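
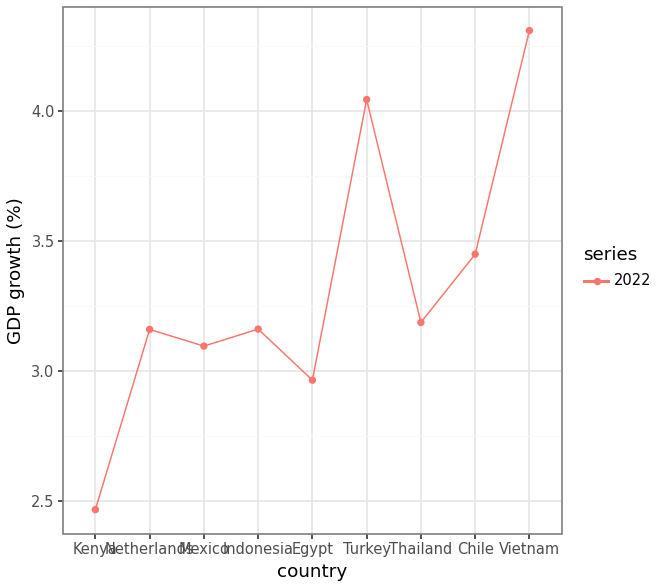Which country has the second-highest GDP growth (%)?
Turkey

Top 3: Vietnam ≈ 4.4, Turkey ≈ 4.0, Chile ≈ 3.4.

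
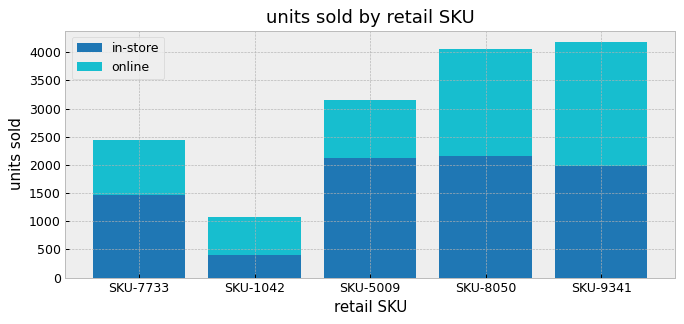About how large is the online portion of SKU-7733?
≈ 1000

online top ≈ 2500, bottom ≈ 1500; segment ≈ 1000.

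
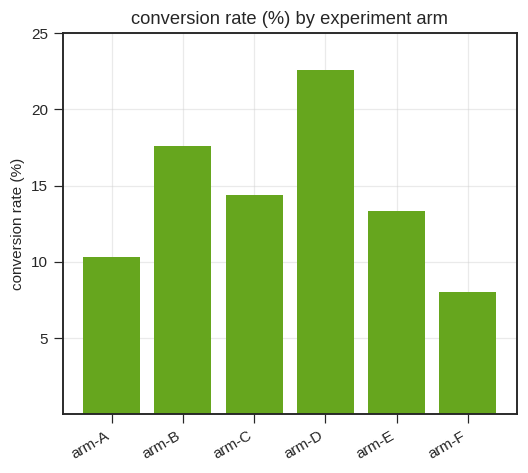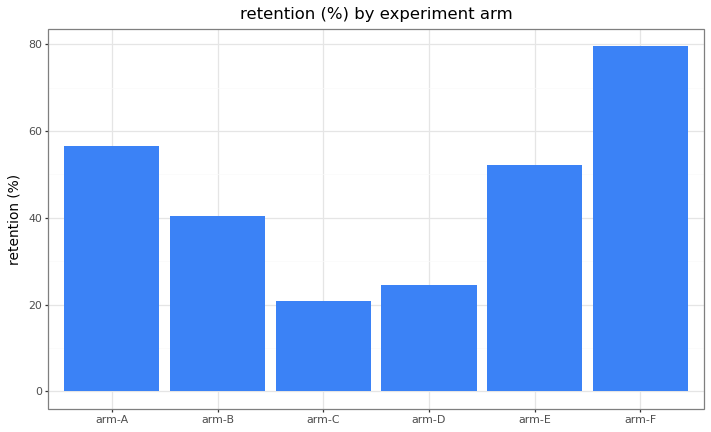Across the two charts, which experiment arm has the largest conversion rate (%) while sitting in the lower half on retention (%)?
Chart 2 median retention (%) ≈ 50; below-median experiment arms: arm-B, arm-C, arm-D. Among those, arm-D has the highest conversion rate (%) (≈ 25).

arm-D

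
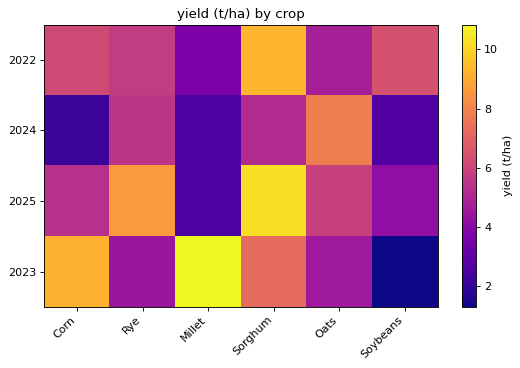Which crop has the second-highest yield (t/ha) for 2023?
Top 3 for 2023: Millet ≈ 11, Corn ≈ 9, Sorghum ≈ 7.

Corn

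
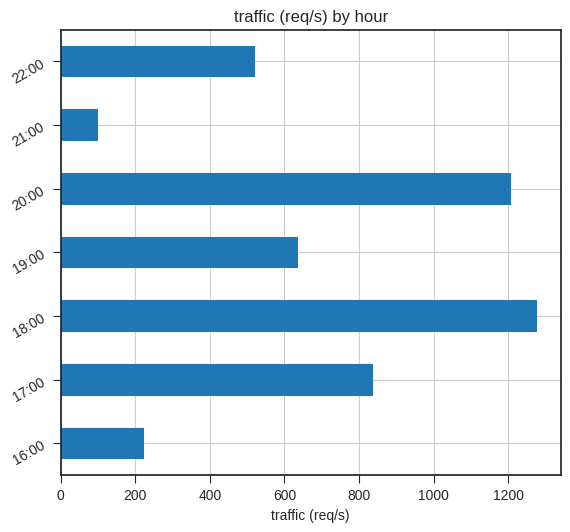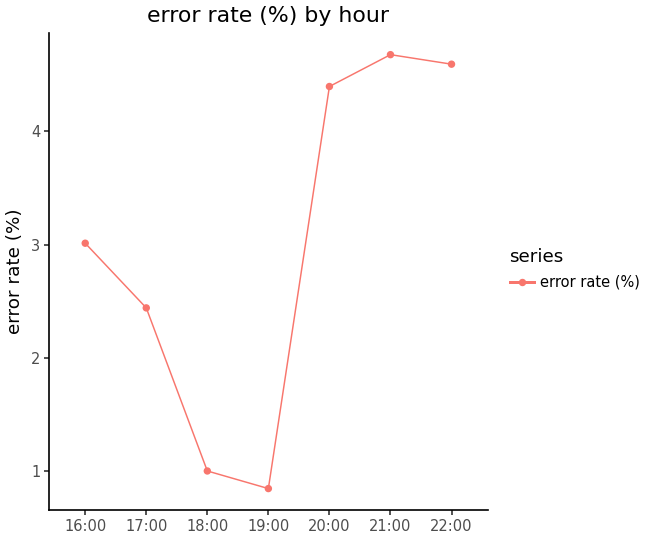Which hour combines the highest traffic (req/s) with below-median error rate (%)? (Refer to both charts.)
Chart 2 median error rate (%) ≈ 3; below-median hours: 17:00, 18:00, 19:00. Among those, 18:00 has the highest traffic (req/s) (≈ 1200).

18:00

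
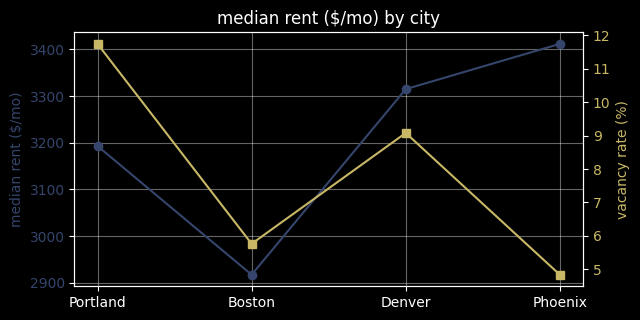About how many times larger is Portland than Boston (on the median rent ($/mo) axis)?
≈ 1.1×

Portland ≈ 3200, Boston ≈ 2900; 3200/2900 ≈ 1.1.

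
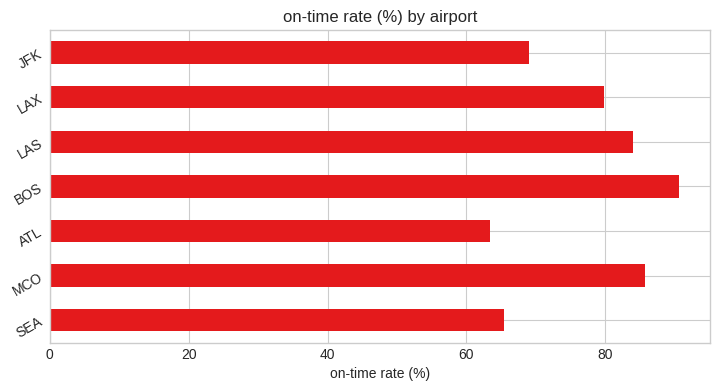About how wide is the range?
≈ 30

Max BOS ≈ 90, min ATL ≈ 60; range ≈ 30.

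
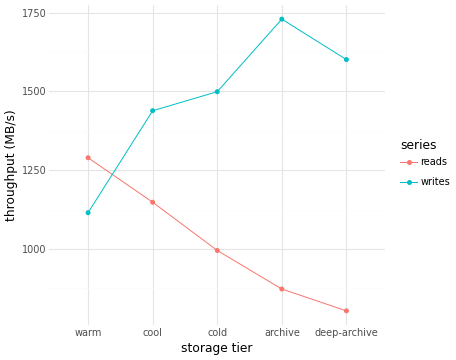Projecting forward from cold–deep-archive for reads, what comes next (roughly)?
≈ 700

Last three: 1000, 900, 800 → slope ≈ -100/step → next ≈ 700.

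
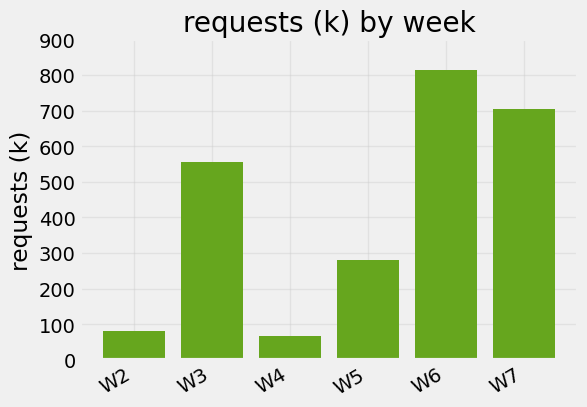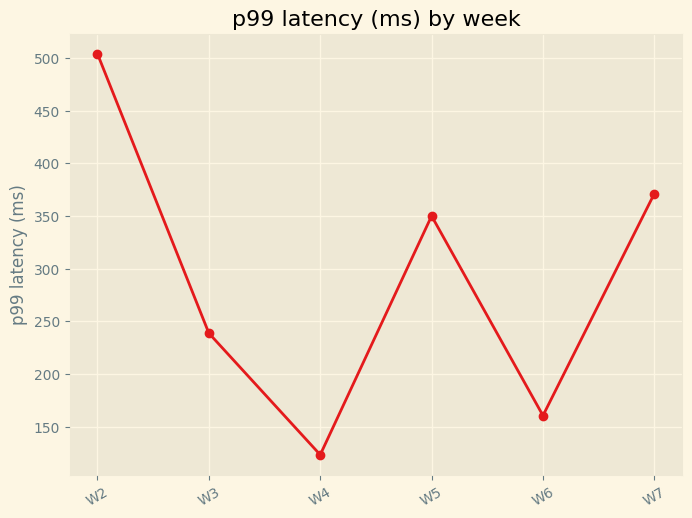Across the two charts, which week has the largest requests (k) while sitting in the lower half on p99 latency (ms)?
W6

Chart 2 median p99 latency (ms) ≈ 300; below-median weeks: W3, W4, W6. Among those, W6 has the highest requests (k) (≈ 800).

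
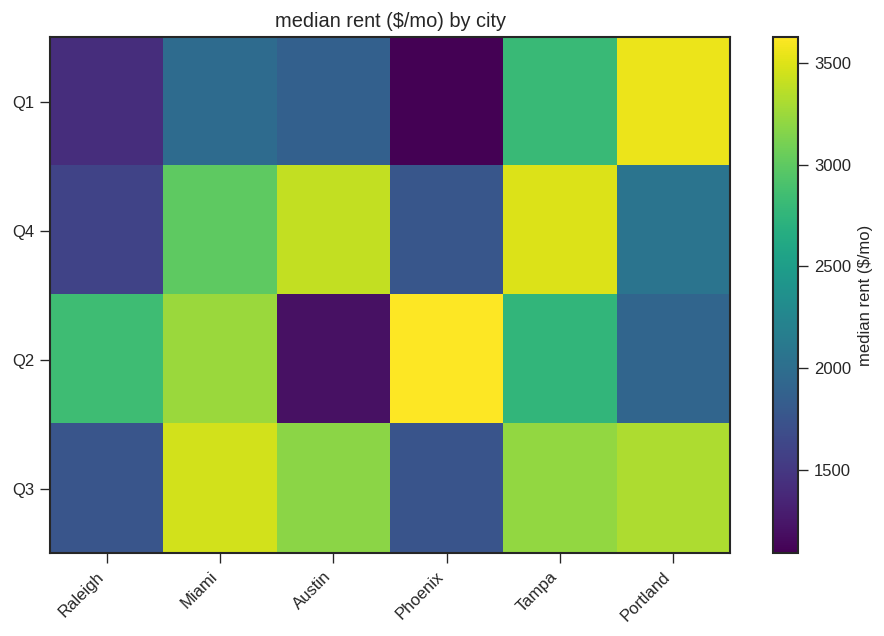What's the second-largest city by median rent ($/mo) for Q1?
Tampa

Top 3 for Q1: Portland ≈ 3500, Tampa ≈ 3000, Miami ≈ 2000.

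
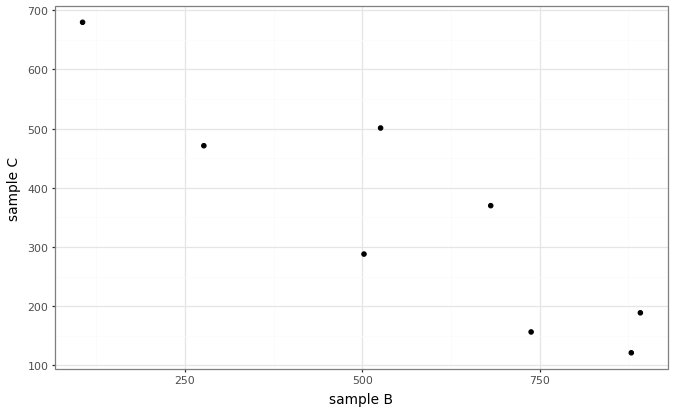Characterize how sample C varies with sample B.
Points are negatively correlated; strong (|r| ≈ 0.9).

negative, strong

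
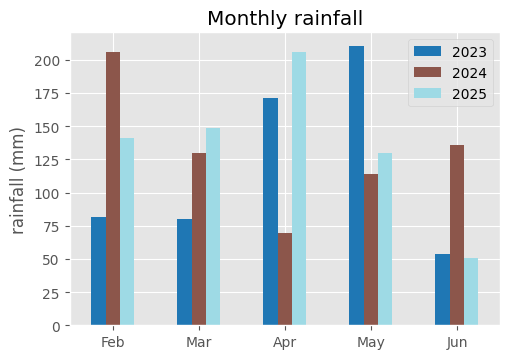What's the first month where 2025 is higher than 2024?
Feb: 2025 ≈ 140 vs 2024 ≈ 200 (not yet); Mar: 2025 ≈ 140 vs 2024 ≈ 120 (first crossover).

Mar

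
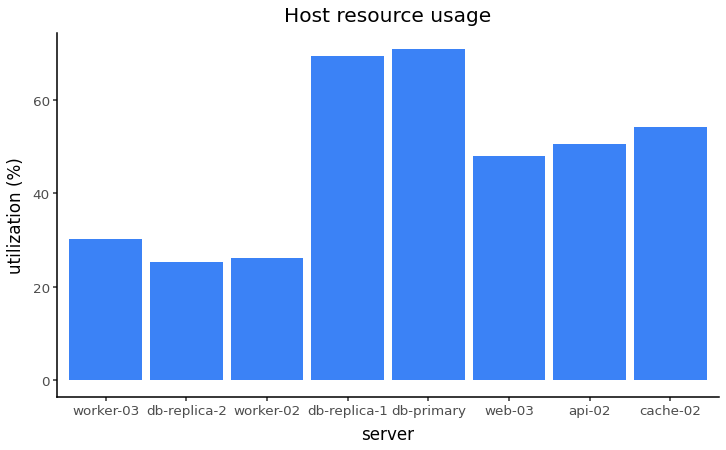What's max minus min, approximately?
≈ 40

Max db-primary ≈ 70, min db-replica-2 ≈ 30; range ≈ 40.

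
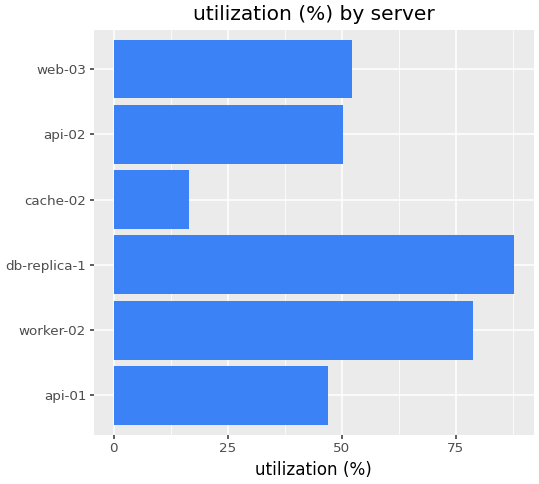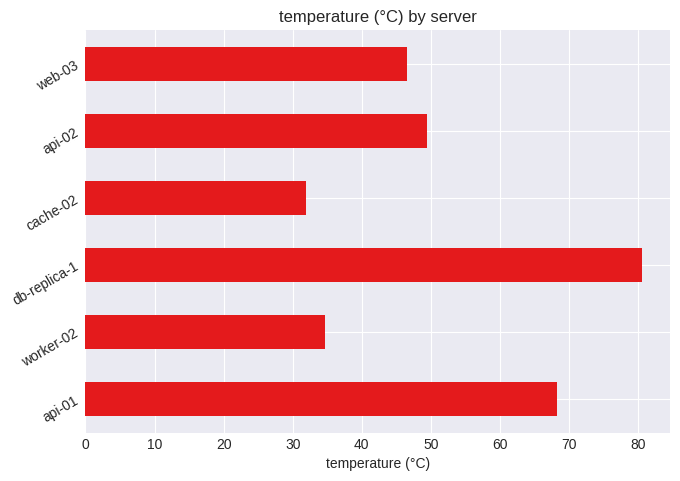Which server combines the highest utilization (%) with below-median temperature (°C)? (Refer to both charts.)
worker-02

Chart 2 median temperature (°C) ≈ 50; below-median servers: worker-02, cache-02, web-03. Among those, worker-02 has the highest utilization (%) (≈ 80).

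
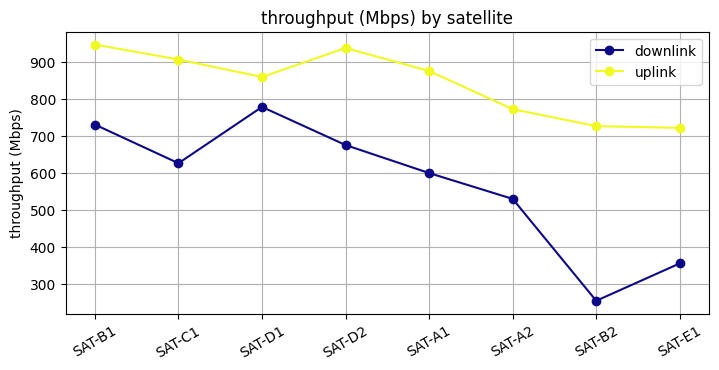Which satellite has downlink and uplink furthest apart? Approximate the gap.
SAT-B2: downlink ≈ 300, uplink ≈ 700 → gap ≈ 400. Next-largest (SAT-E1) is only ≈ 300.

SAT-B2, ≈ 400 Mbps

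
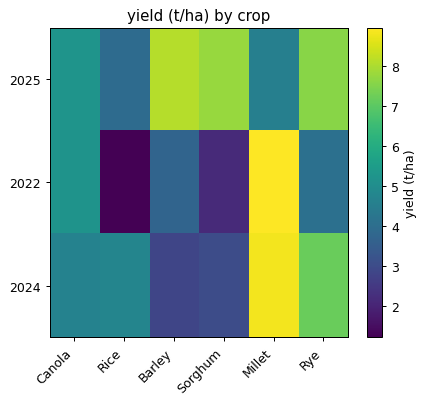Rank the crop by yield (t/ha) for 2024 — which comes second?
Rye

Top 3 for 2024: Millet ≈ 9, Rye ≈ 7, Rice ≈ 5.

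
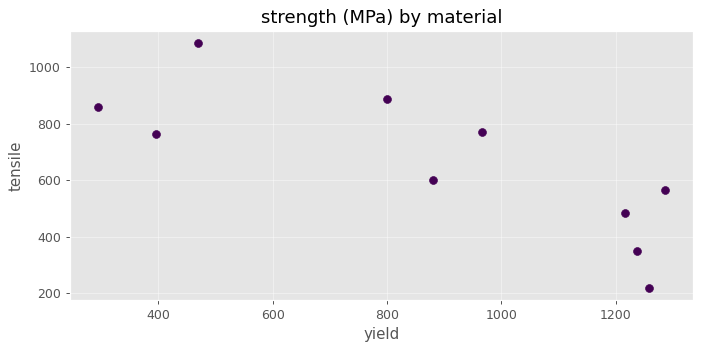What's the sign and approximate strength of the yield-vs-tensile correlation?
Points are negatively correlated; strong (|r| ≈ 0.8).

negative, strong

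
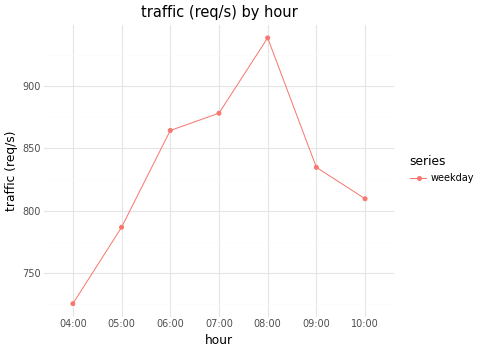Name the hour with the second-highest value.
07:00

Top 3: 08:00 ≈ 940, 07:00 ≈ 880, 06:00 ≈ 860.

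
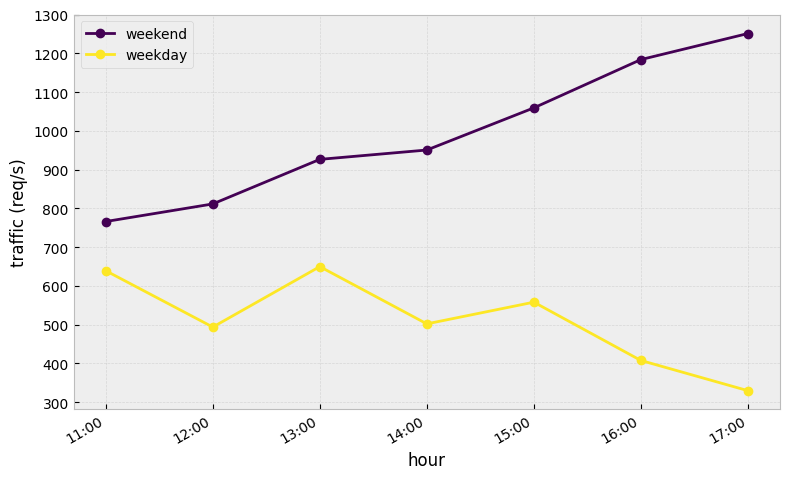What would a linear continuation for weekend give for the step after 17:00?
≈ 1400

Last three: 1100, 1200, 1300 → slope ≈ 100/step → next ≈ 1400.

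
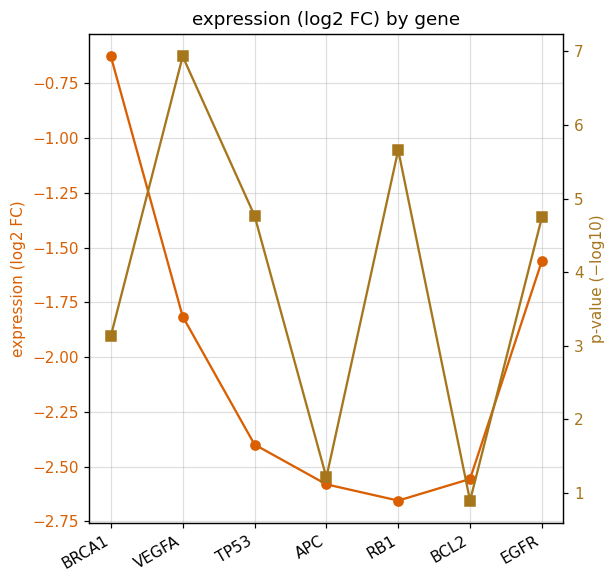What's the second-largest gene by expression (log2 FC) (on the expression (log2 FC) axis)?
EGFR

Top 3 (on the expression (log2 FC) axis): BRCA1 ≈ -0.6, EGFR ≈ -1.6, VEGFA ≈ -1.8.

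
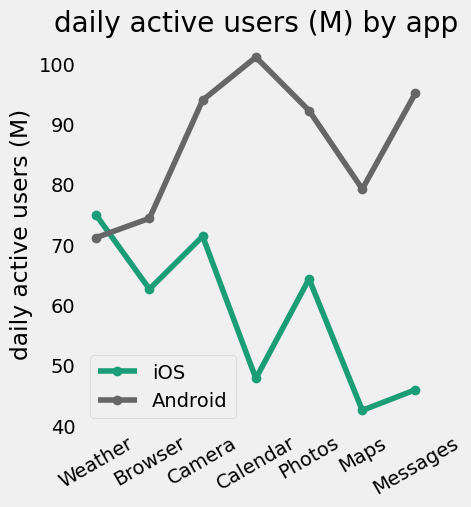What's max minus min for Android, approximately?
Max Calendar ≈ 100, min Weather ≈ 70; range ≈ 30.

≈ 30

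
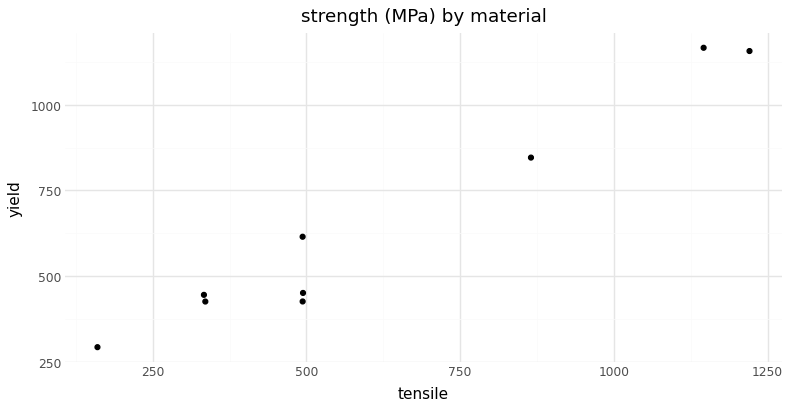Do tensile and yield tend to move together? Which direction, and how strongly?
positive, strong

Points are positively correlated; strong (|r| ≈ 1.0).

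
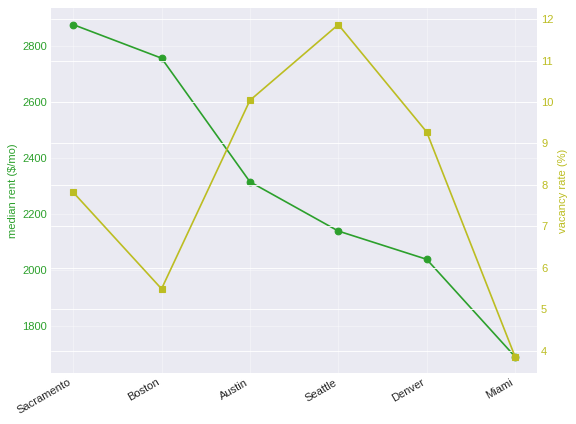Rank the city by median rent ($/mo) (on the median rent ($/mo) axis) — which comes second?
Top 3 (on the median rent ($/mo) axis): Sacramento ≈ 2900, Boston ≈ 2800, Austin ≈ 2300.

Boston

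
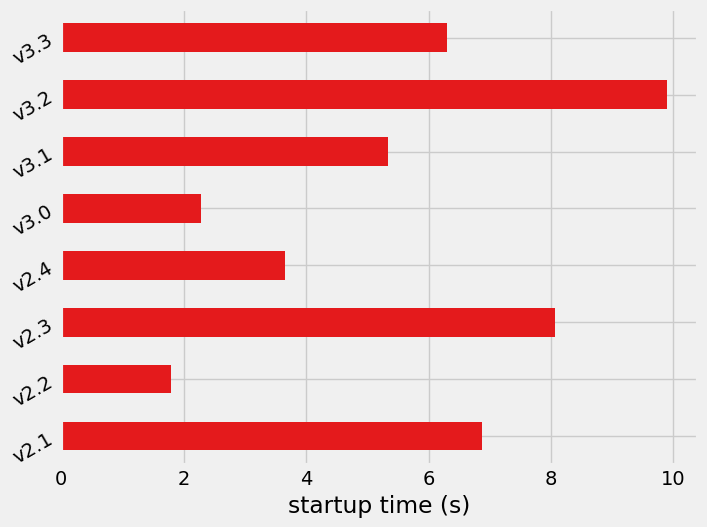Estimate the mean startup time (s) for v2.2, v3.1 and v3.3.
(2 + 5 + 6) / 3 ≈ 4.

≈ 4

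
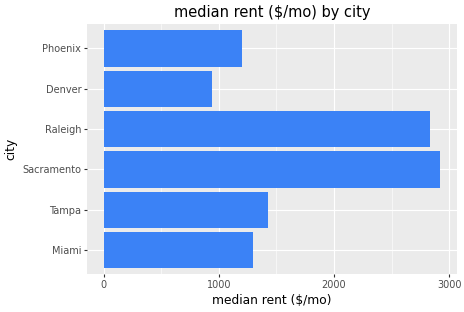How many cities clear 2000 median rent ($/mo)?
Above 2000: Sacramento, Raleigh.

2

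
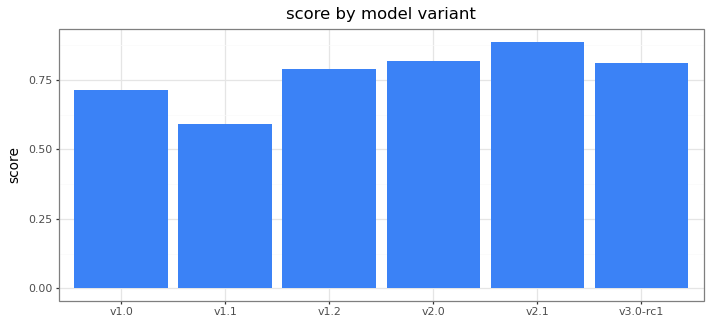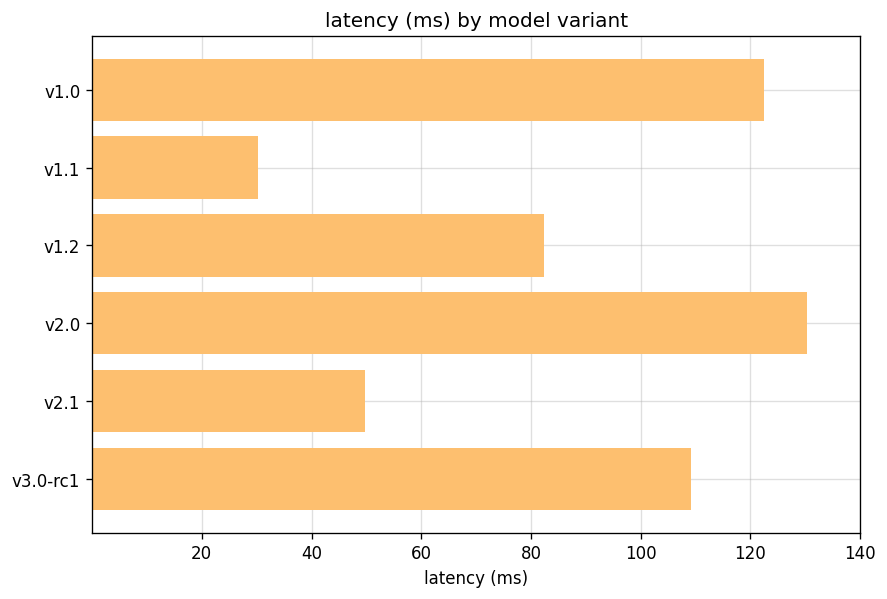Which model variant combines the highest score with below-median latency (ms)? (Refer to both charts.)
v2.1

Chart 2 median latency (ms) ≈ 100; below-median model variants: v1.1, v1.2, v2.1. Among those, v2.1 has the highest score (≈ 0.9).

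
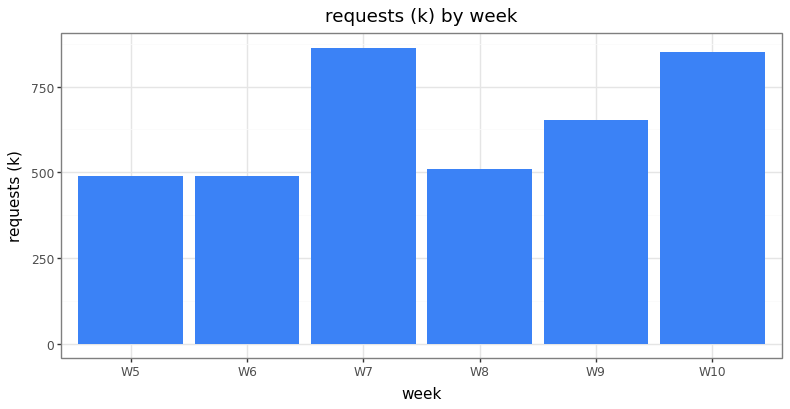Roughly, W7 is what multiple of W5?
W7 ≈ 900, W5 ≈ 500; 900/500 ≈ 1.8.

≈ 1.8×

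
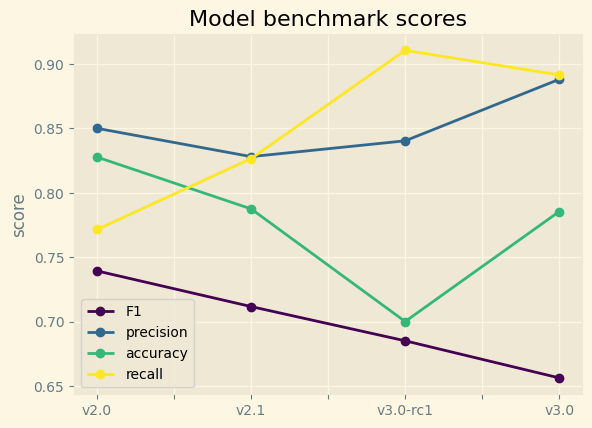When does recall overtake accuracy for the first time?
v2.0: recall ≈ 0.75 vs accuracy ≈ 0.85 (not yet); v2.1: recall ≈ 0.85 vs accuracy ≈ 0.80 (first crossover).

v2.1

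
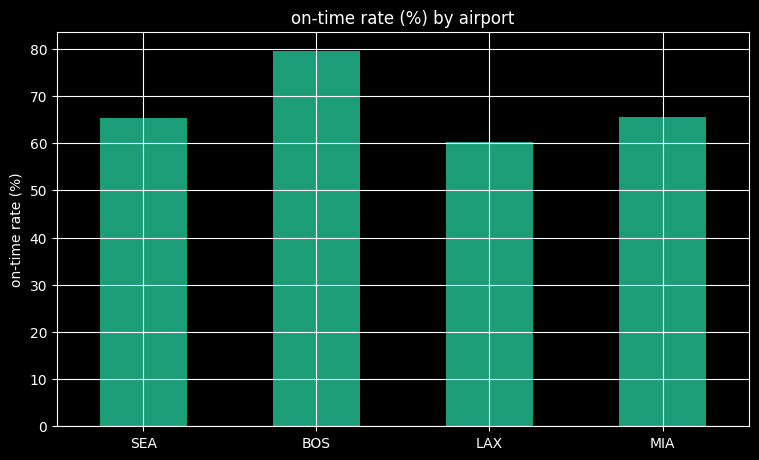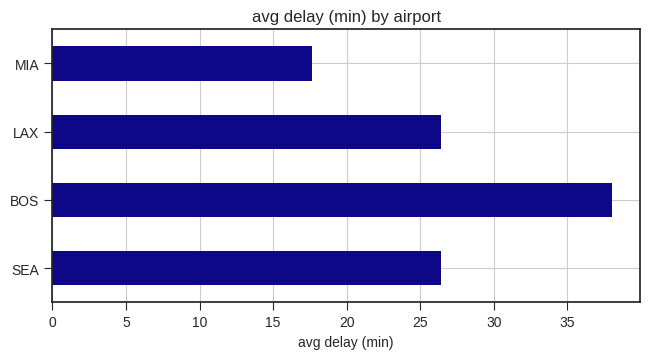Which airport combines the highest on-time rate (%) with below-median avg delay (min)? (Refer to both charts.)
MIA

Chart 2 median avg delay (min) ≈ 25; below-median airports: LAX, MIA. Among those, MIA has the highest on-time rate (%) (≈ 70).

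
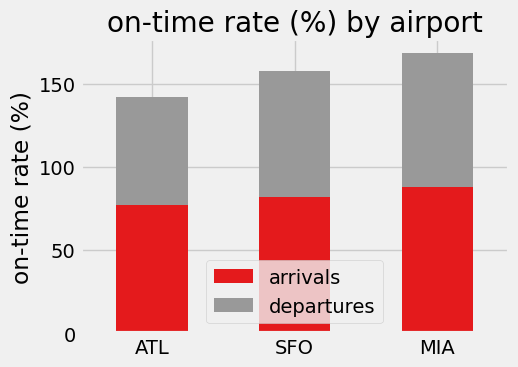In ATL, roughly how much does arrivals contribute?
≈ 80

arrivals top ≈ 80, bottom ≈ 0; segment ≈ 80.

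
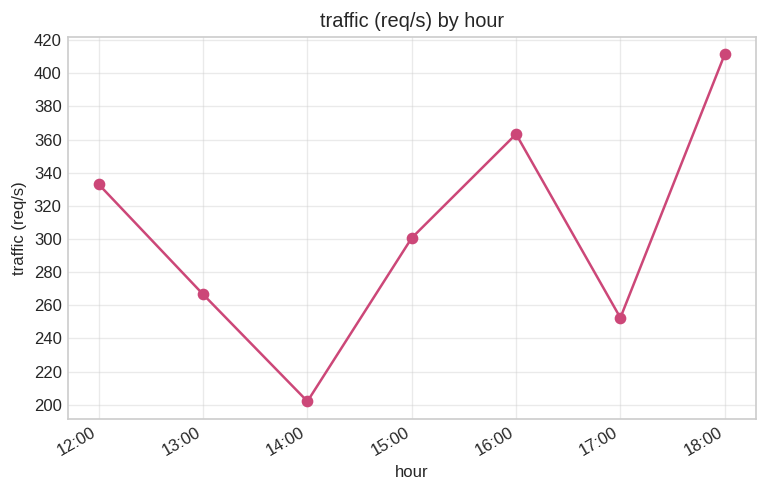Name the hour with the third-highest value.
12:00

Top 4: 18:00 ≈ 420, 16:00 ≈ 360, 12:00 ≈ 340, 15:00 ≈ 300.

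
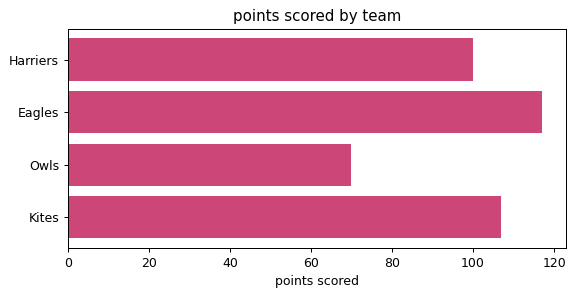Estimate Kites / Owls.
Kites ≈ 110, Owls ≈ 70; 110/70 ≈ 1.57.

≈ 1.57×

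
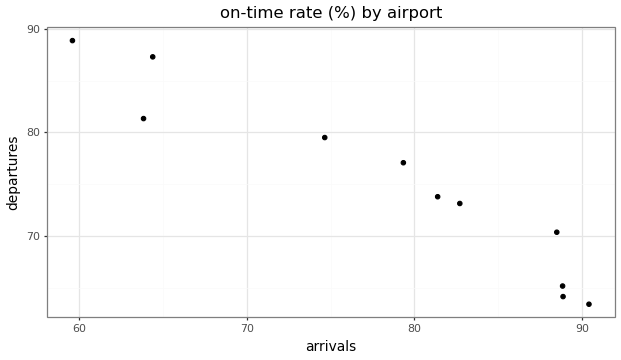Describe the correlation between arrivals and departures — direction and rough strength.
Points are negatively correlated; strong (|r| ≈ 1.0).

negative, strong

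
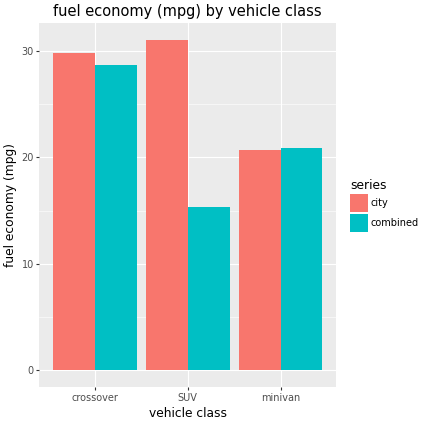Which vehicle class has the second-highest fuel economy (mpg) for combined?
Top 3 for combined: crossover ≈ 30, minivan ≈ 20, SUV ≈ 15.

minivan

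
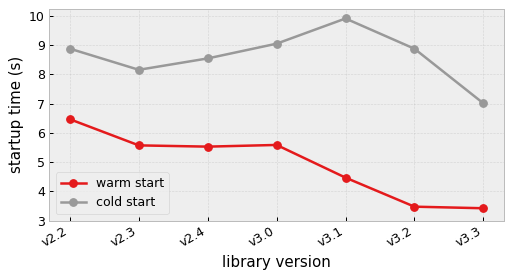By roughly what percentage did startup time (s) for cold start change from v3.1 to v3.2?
≈ -10%

v3.1 ≈ 10, v3.2 ≈ 9; (9 − 10) / 10 ≈ -10%.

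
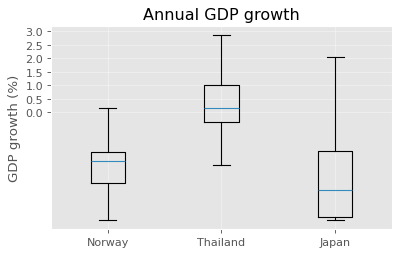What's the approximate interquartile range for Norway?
Q3 ≈ -1.5, Q1 ≈ -2.5; IQR ≈ 1.0.

≈ 1.0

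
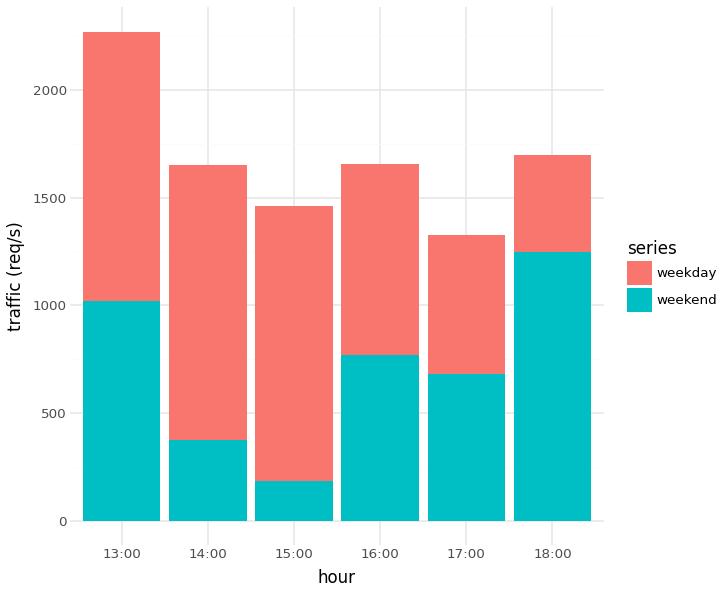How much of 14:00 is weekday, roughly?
weekday top ≈ 1600, bottom ≈ 400; segment ≈ 1200.

≈ 1200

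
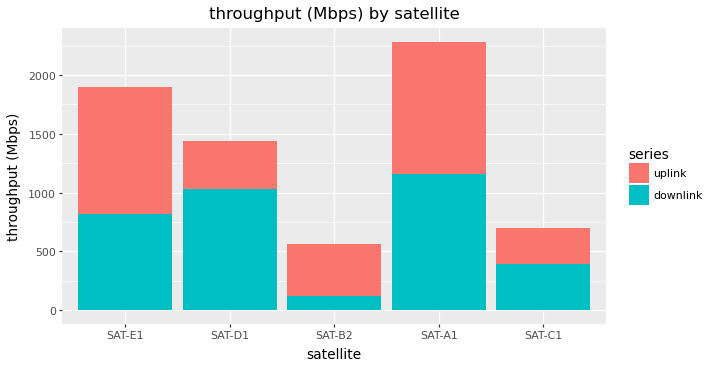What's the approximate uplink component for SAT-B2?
uplink top ≈ 600, bottom ≈ 200; segment ≈ 400.

≈ 400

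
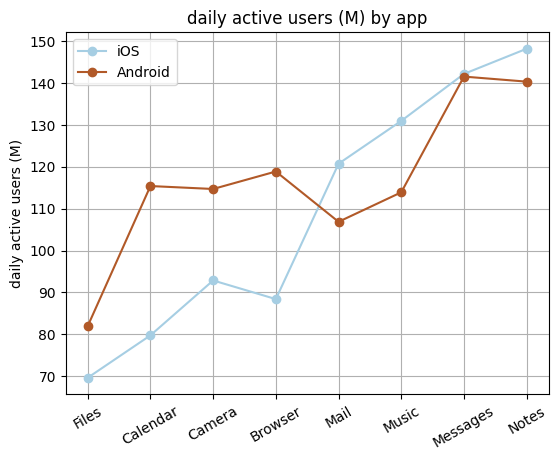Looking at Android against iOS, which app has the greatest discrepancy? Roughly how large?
Calendar, ≈ 40 M

Calendar: Android ≈ 120, iOS ≈ 80 → gap ≈ 40. Next-largest (Browser) is only ≈ 30.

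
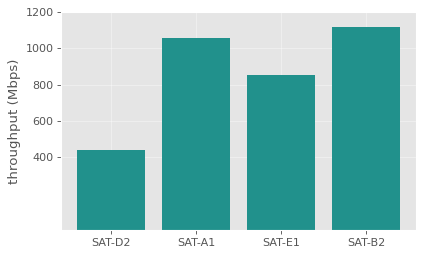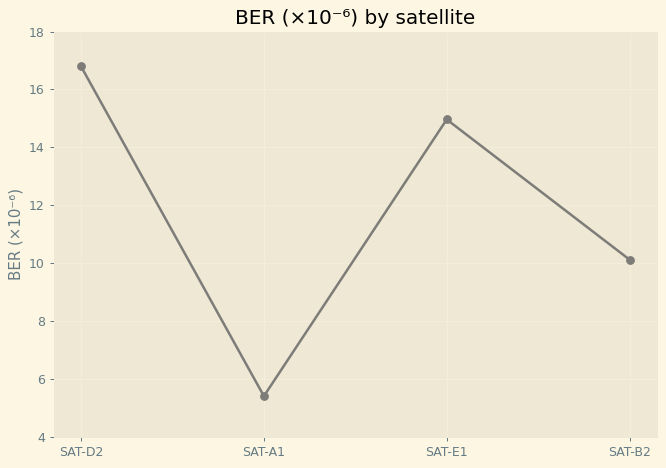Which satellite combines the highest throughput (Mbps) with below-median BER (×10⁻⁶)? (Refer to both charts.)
SAT-B2

Chart 2 median BER (×10⁻⁶) ≈ 12; below-median satellites: SAT-A1, SAT-B2. Among those, SAT-B2 has the highest throughput (Mbps) (≈ 1200).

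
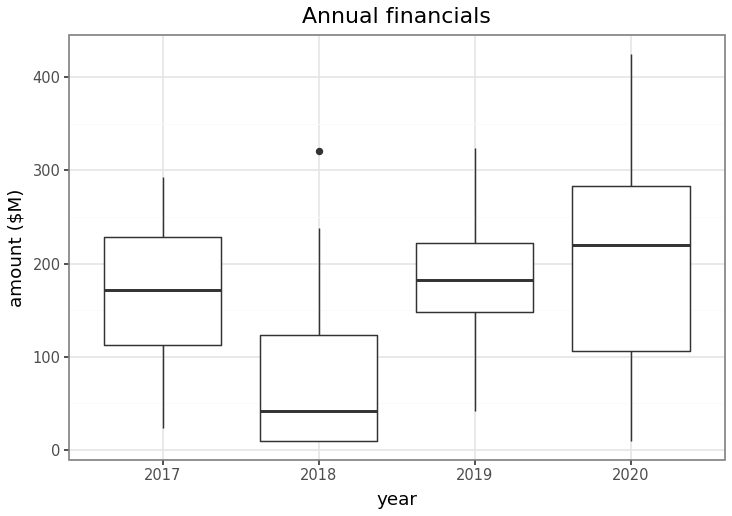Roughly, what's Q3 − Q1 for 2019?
Q3 ≈ 220, Q1 ≈ 140; IQR ≈ 80.

≈ 80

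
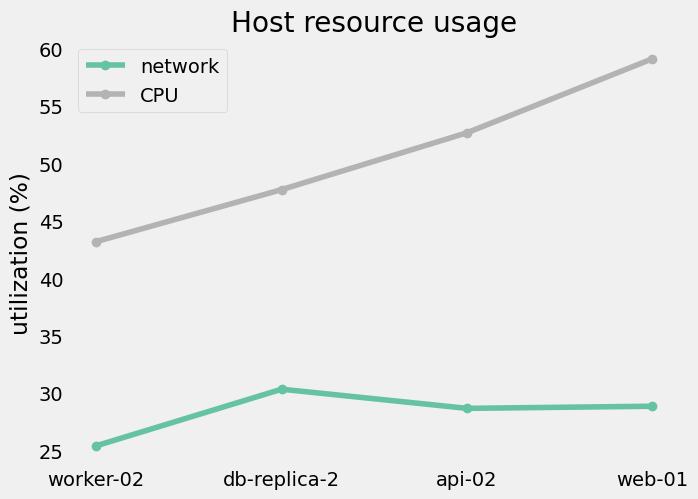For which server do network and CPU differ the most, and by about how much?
web-01: network ≈ 30, CPU ≈ 60 → gap ≈ 30. Next-largest (api-02) is only ≈ 25.

web-01, ≈ 30 %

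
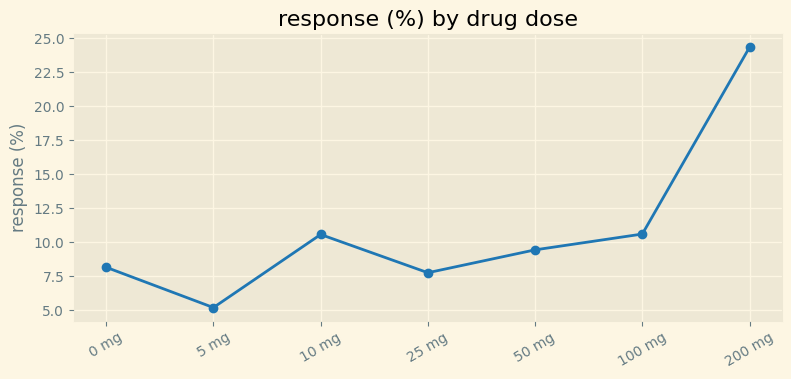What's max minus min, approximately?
≈ 18

Max 200 mg ≈ 24, min 5 mg ≈ 6; range ≈ 18.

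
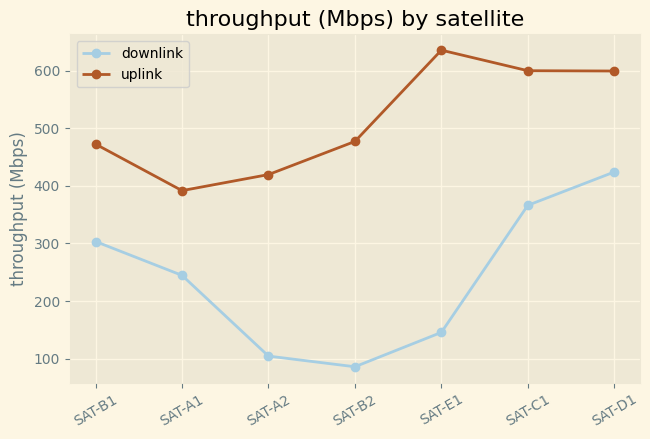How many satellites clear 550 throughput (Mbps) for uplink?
3

Above 550: SAT-E1, SAT-C1, SAT-D1.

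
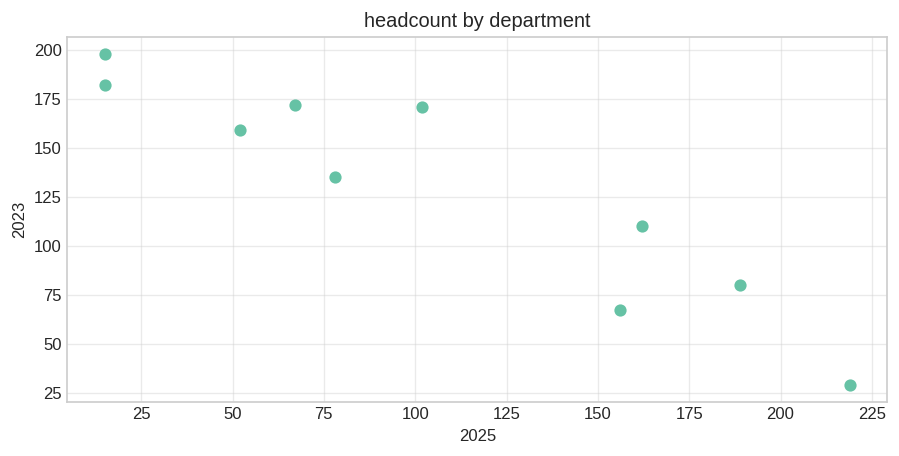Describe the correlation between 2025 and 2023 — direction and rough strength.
negative, strong

Points are negatively correlated; strong (|r| ≈ 0.9).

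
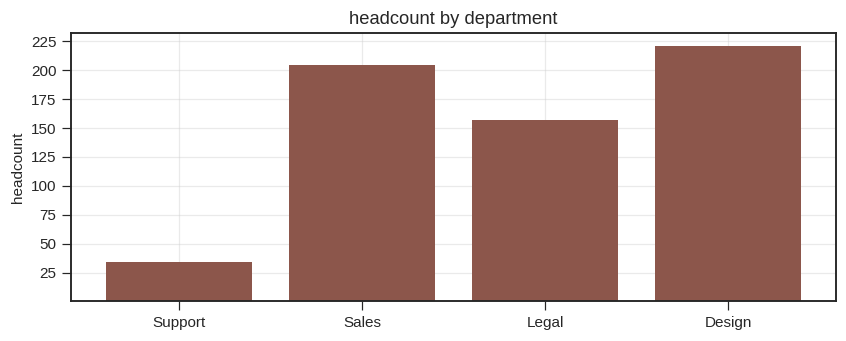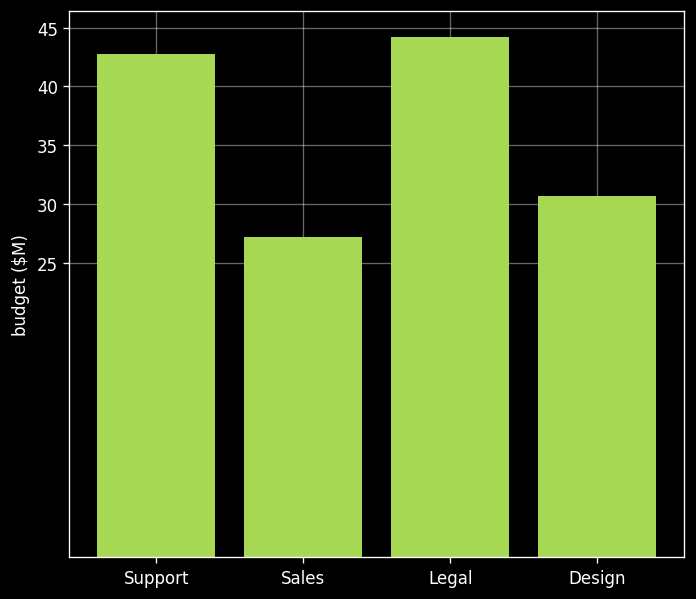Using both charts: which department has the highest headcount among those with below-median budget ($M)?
Chart 2 median budget ($M) ≈ 35; below-median departments: Sales, Design. Among those, Design has the highest headcount (≈ 225).

Design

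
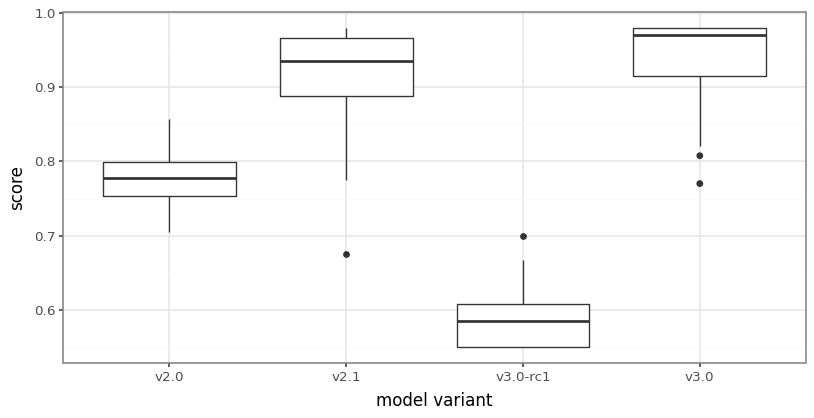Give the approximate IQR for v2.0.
Q3 ≈ 0.80, Q1 ≈ 0.75; IQR ≈ 0.05.

≈ 0.05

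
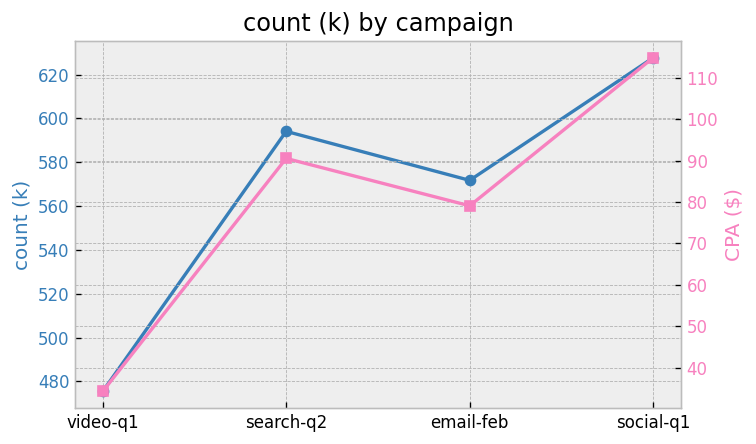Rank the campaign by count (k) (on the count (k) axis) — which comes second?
search-q2

Top 3 (on the count (k) axis): social-q1 ≈ 620, search-q2 ≈ 600, email-feb ≈ 580.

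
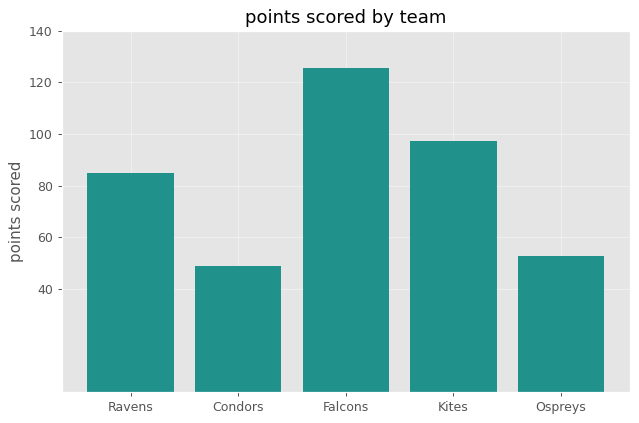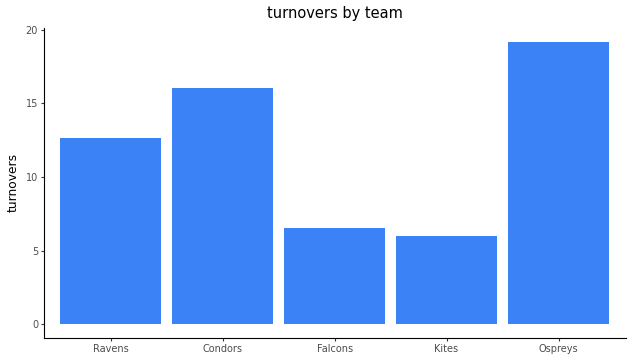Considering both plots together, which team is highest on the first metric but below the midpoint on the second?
Falcons

Chart 2 median turnovers ≈ 12; below-median teams: Falcons, Kites. Among those, Falcons has the highest points scored (≈ 120).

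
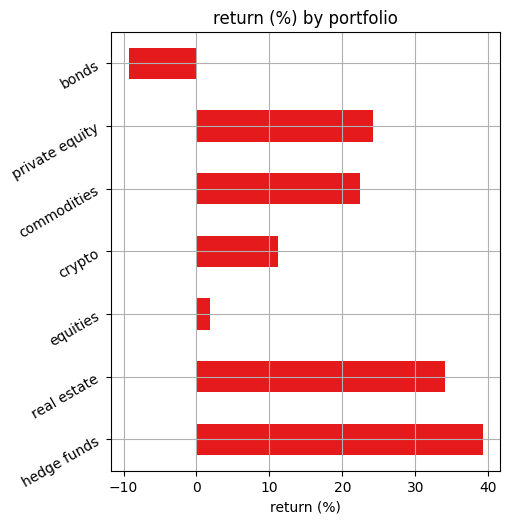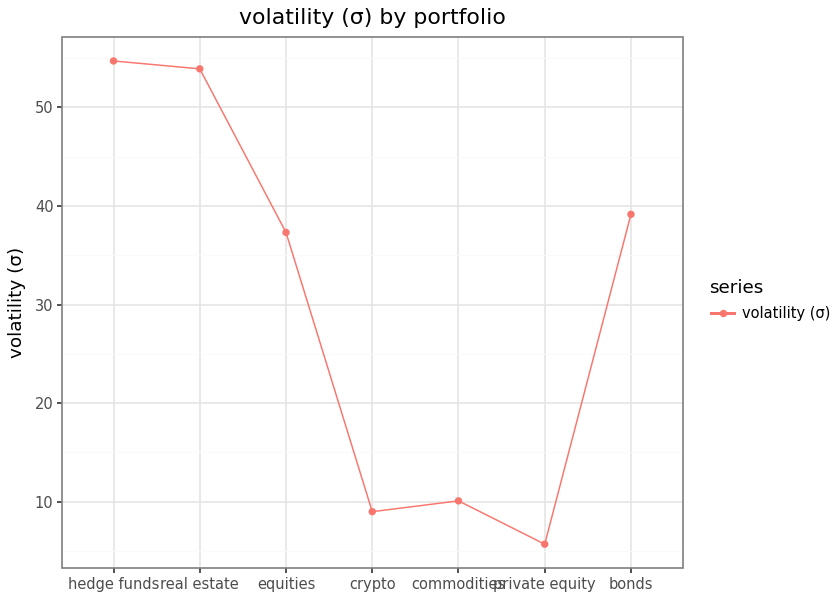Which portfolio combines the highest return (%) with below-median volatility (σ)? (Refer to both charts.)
private equity

Chart 2 median volatility (σ) ≈ 40; below-median portfolios: crypto, commodities, private equity. Among those, private equity has the highest return (%) (≈ 25).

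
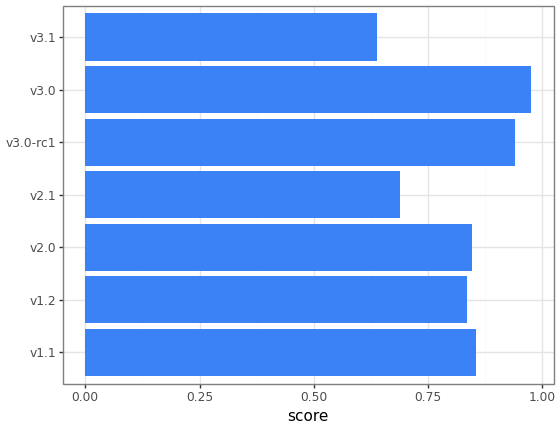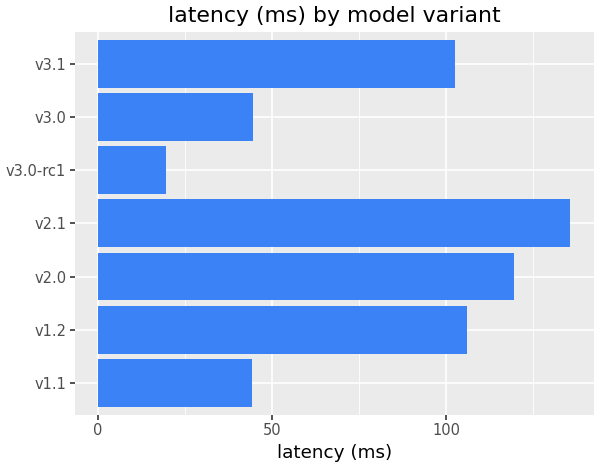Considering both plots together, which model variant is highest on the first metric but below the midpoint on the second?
Chart 2 median latency (ms) ≈ 100; below-median model variants: v1.1, v3.0-rc1, v3.0. Among those, v3.0 has the highest score (≈ 1).

v3.0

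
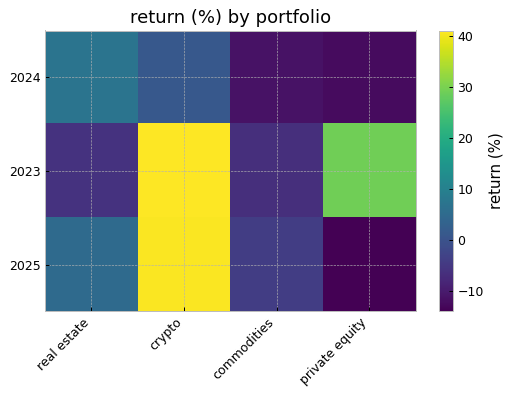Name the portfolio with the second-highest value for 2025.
Top 3 for 2025: crypto ≈ 40, real estate ≈ 5, commodities ≈ -5.

real estate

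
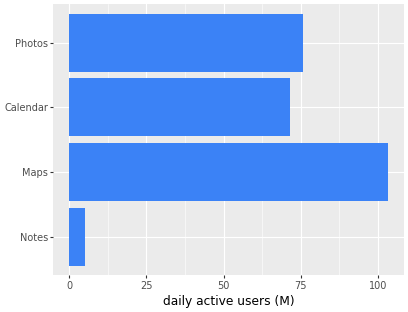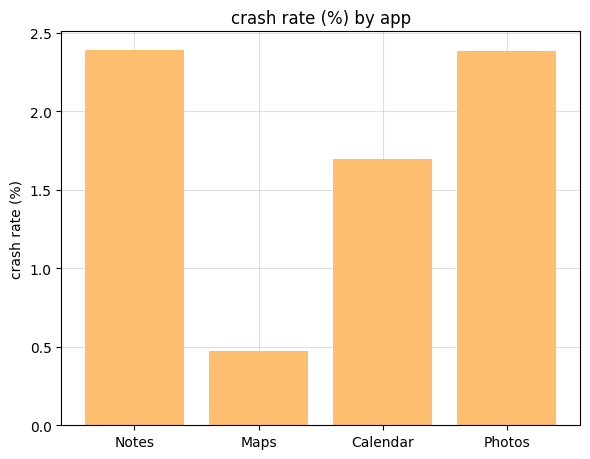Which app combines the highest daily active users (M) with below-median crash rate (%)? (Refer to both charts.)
Maps

Chart 2 median crash rate (%) ≈ 2; below-median apps: Maps, Calendar. Among those, Maps has the highest daily active users (M) (≈ 100).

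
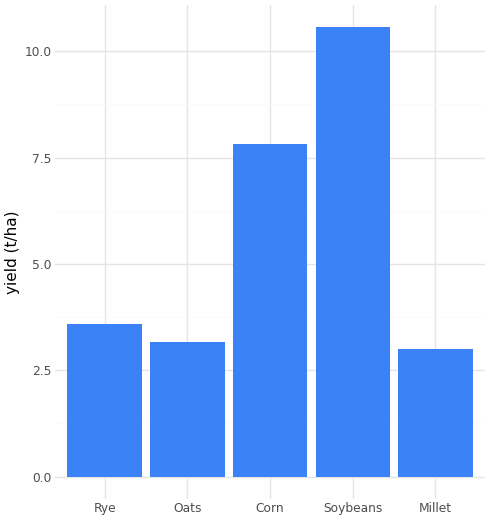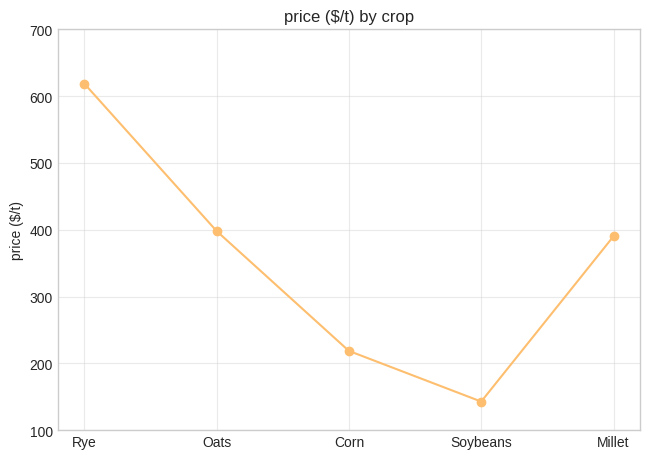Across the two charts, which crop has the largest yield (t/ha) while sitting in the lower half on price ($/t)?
Soybeans

Chart 2 median price ($/t) ≈ 400; below-median crops: Corn, Soybeans. Among those, Soybeans has the highest yield (t/ha) (≈ 11).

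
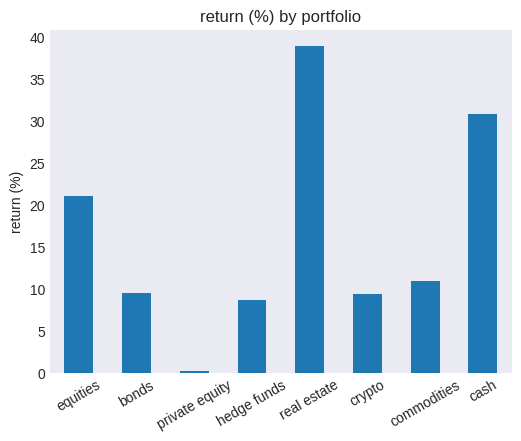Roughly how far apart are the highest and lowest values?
≈ 40

Max real estate ≈ 40, min private equity ≈ 0; range ≈ 40.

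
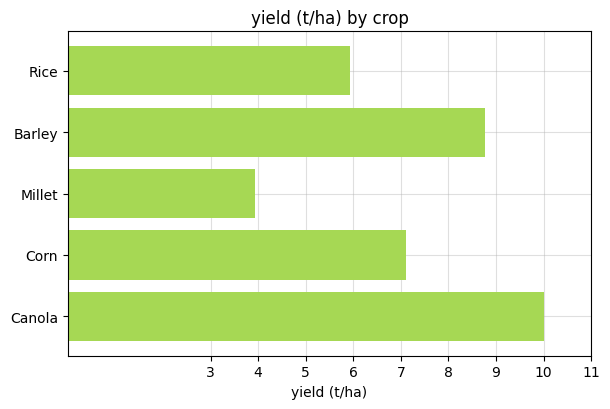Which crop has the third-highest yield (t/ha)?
Corn

Top 4: Canola ≈ 10, Barley ≈ 9, Corn ≈ 7, Rice ≈ 6.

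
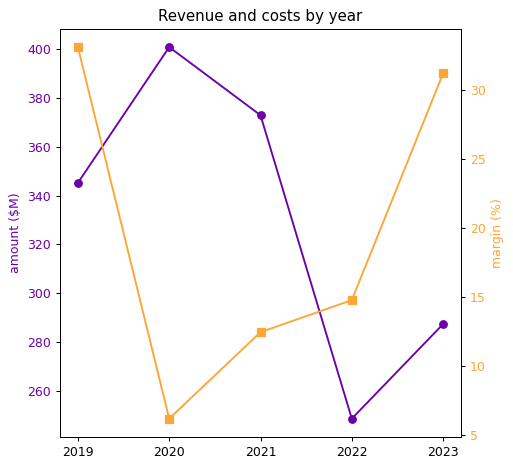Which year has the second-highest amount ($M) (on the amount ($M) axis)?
Top 3 (on the amount ($M) axis): 2020 ≈ 400, 2021 ≈ 380, 2019 ≈ 340.

2021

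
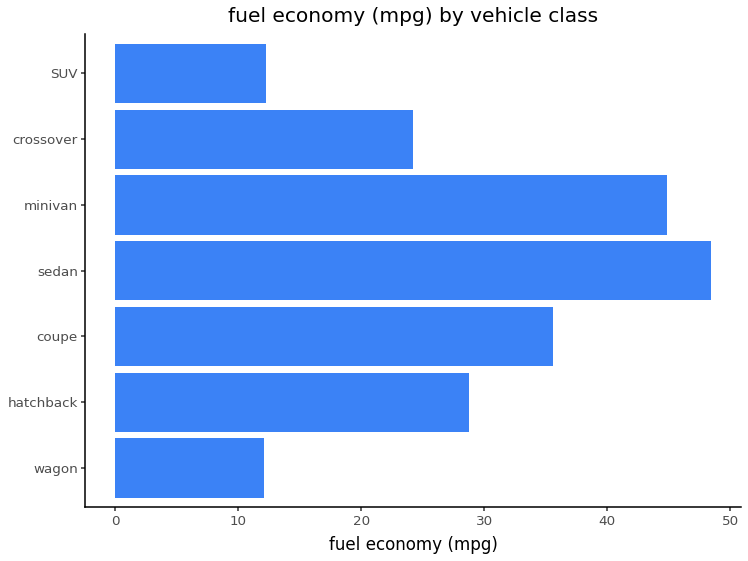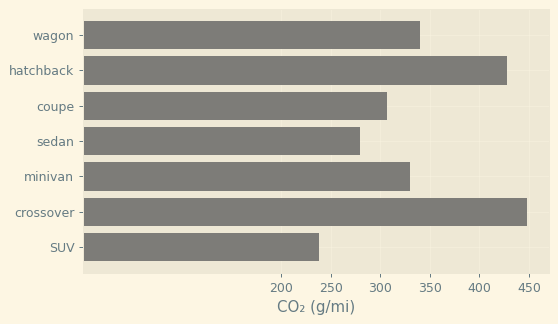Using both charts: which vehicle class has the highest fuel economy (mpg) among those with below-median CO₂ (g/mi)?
sedan

Chart 2 median CO₂ (g/mi) ≈ 350; below-median vehicle classes: coupe, sedan, SUV. Among those, sedan has the highest fuel economy (mpg) (≈ 50).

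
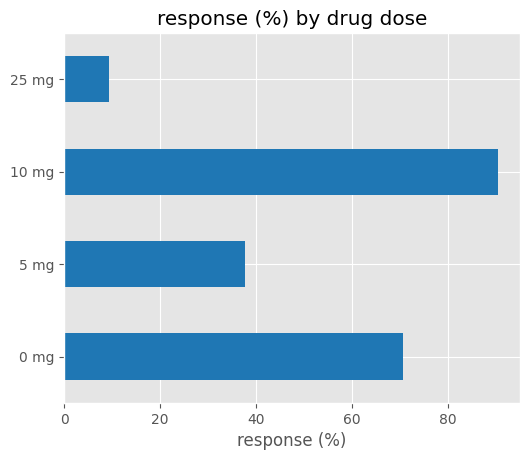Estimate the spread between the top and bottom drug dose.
Max 10 mg ≈ 90, min 25 mg ≈ 10; range ≈ 80.

≈ 80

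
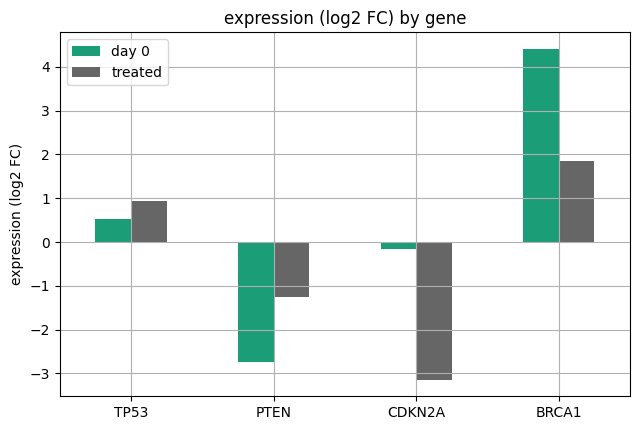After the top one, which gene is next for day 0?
Top 3 for day 0: BRCA1 ≈ 4, TP53 ≈ 1, CDKN2A ≈ 0.

TP53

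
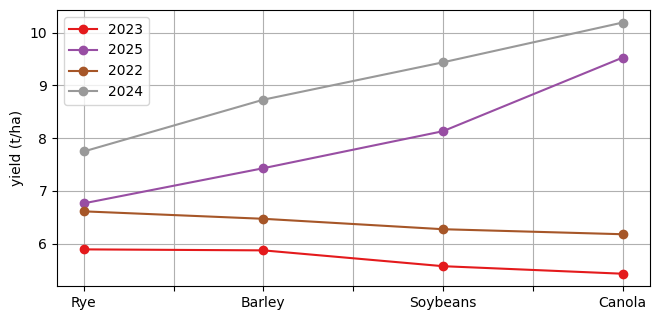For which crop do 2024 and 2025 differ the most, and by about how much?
Soybeans, ≈ 1.5 t/ha

Soybeans: 2024 ≈ 9.5, 2025 ≈ 8.0 → gap ≈ 1.5. Next-largest (Barley) is only ≈ 1.0.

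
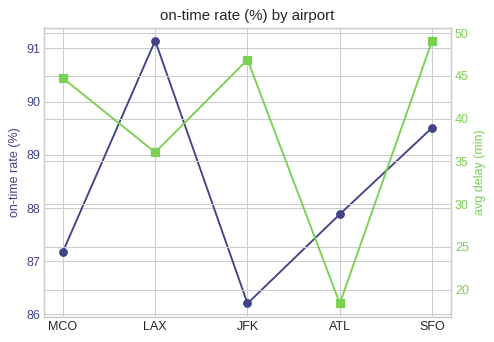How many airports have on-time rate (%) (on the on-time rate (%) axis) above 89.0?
Above 89.0: LAX, SFO.

2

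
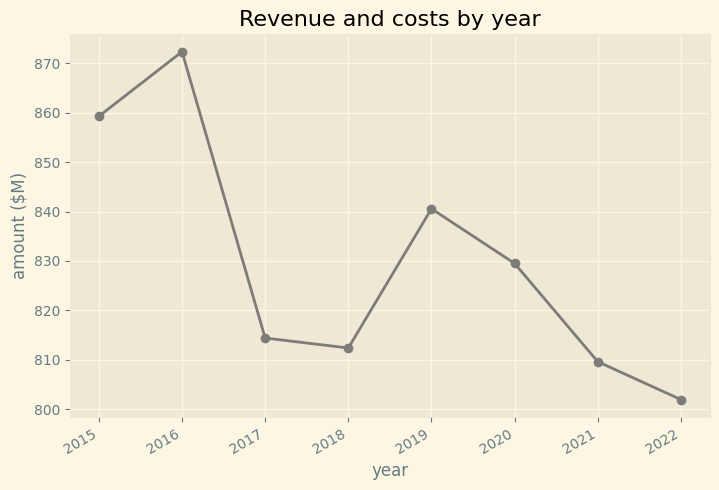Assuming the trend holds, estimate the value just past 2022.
≈ 785

Last three: 830, 810, 800 → slope ≈ -15/step → next ≈ 785.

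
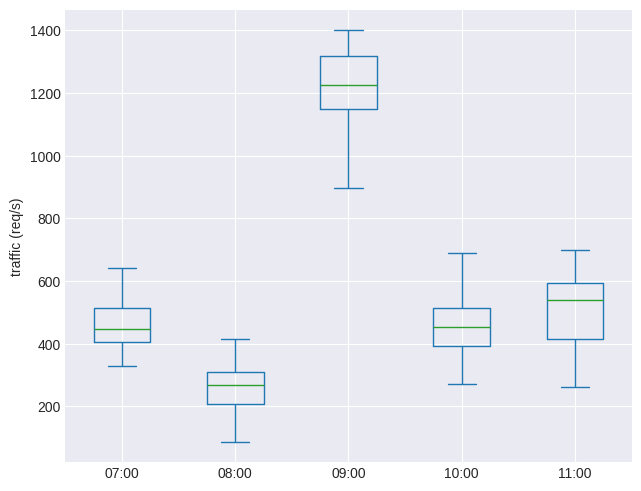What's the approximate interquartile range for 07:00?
Q3 ≈ 500, Q1 ≈ 400; IQR ≈ 100.

≈ 100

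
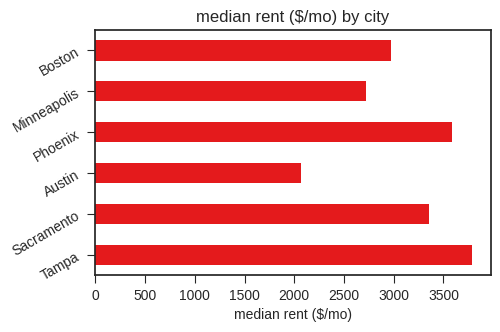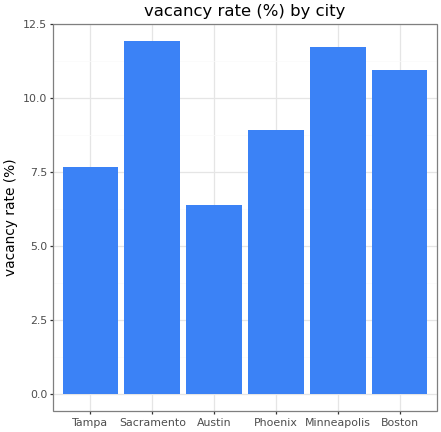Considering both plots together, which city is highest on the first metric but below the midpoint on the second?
Tampa

Chart 2 median vacancy rate (%) ≈ 10; below-median cities: Tampa, Austin, Phoenix. Among those, Tampa has the highest median rent ($/mo) (≈ 4000).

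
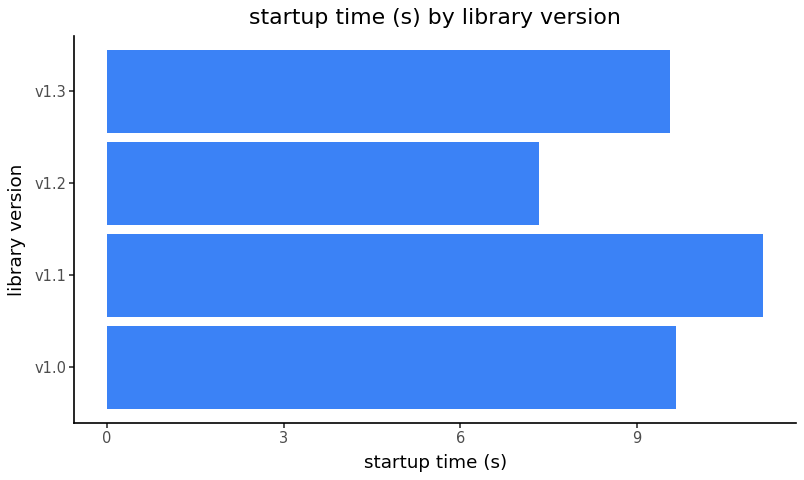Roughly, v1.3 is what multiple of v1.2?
≈ 1.43×

v1.3 ≈ 10, v1.2 ≈ 7; 10/7 ≈ 1.43.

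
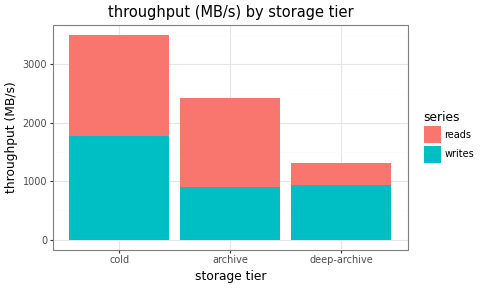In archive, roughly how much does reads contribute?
reads top ≈ 2500, bottom ≈ 1000; segment ≈ 1500.

≈ 1500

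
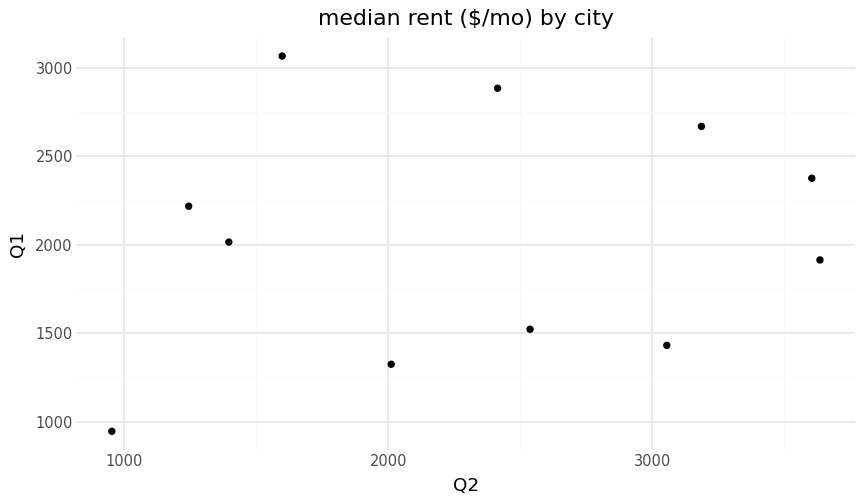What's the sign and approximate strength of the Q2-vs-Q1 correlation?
Points are roughly uncorrelated; weak (|r| ≈ 0.2).

no clear correlation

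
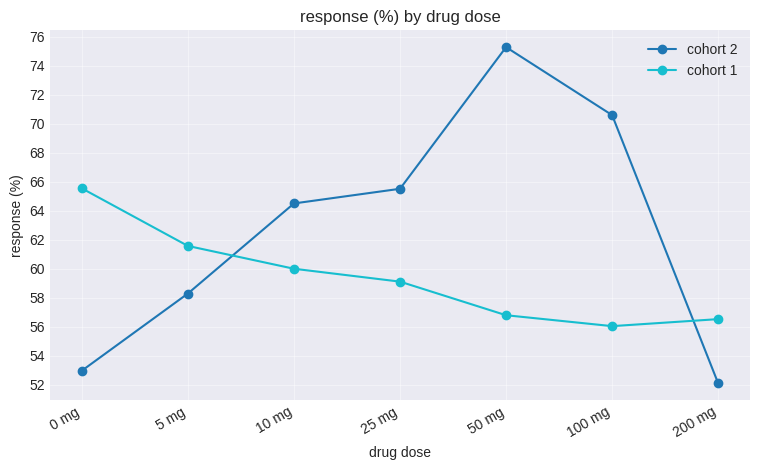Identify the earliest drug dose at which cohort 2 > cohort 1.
5 mg: cohort 2 ≈ 58 vs cohort 1 ≈ 62 (not yet); 10 mg: cohort 2 ≈ 64 vs cohort 1 ≈ 60 (first crossover).

10 mg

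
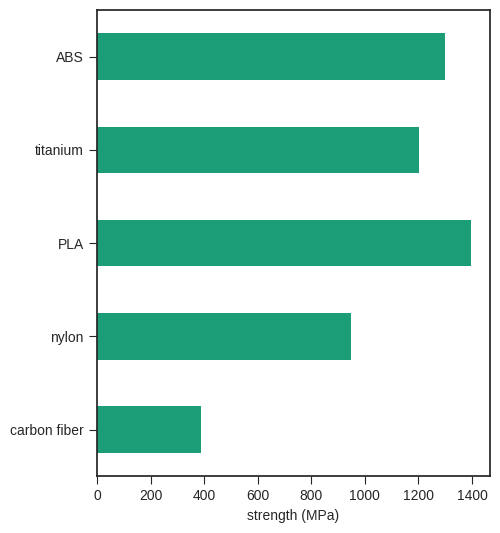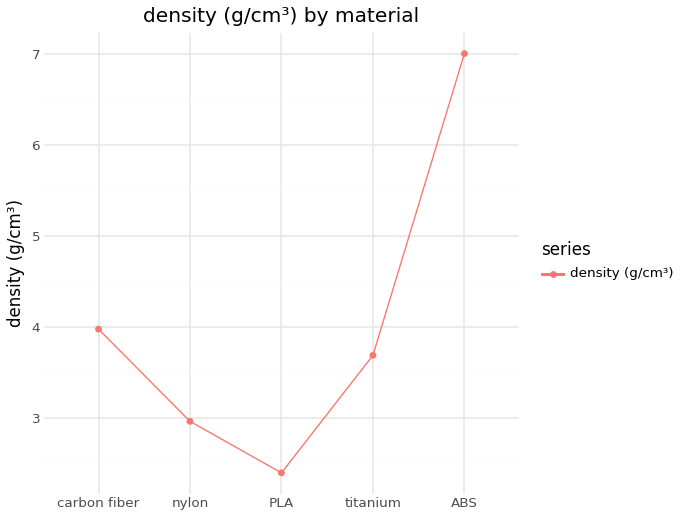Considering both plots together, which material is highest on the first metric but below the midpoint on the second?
Chart 2 median density (g/cm³) ≈ 4; below-median materials: nylon, PLA. Among those, PLA has the highest strength (MPa) (≈ 1400).

PLA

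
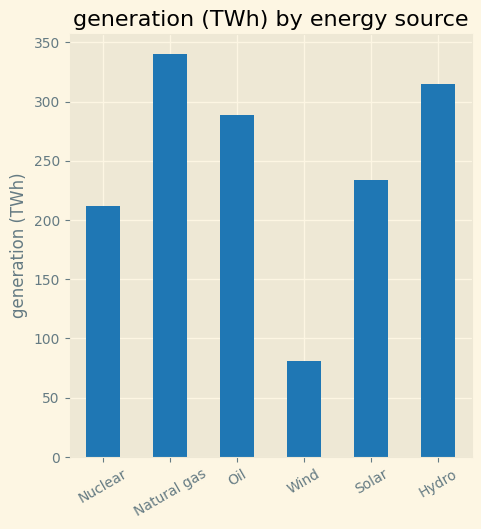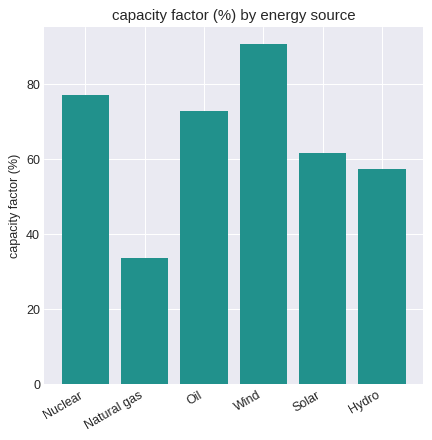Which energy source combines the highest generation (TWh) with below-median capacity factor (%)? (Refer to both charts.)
Chart 2 median capacity factor (%) ≈ 70; below-median energy sources: Natural gas, Solar, Hydro. Among those, Natural gas has the highest generation (TWh) (≈ 350).

Natural gas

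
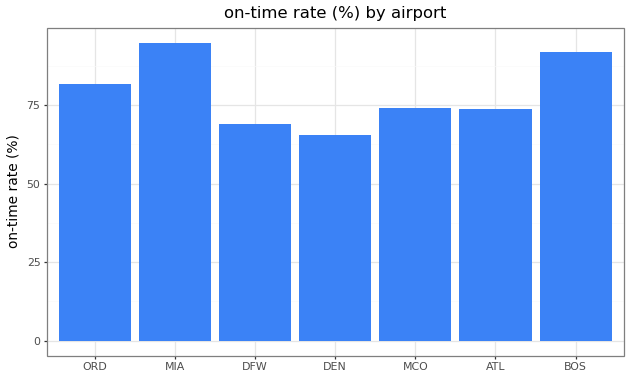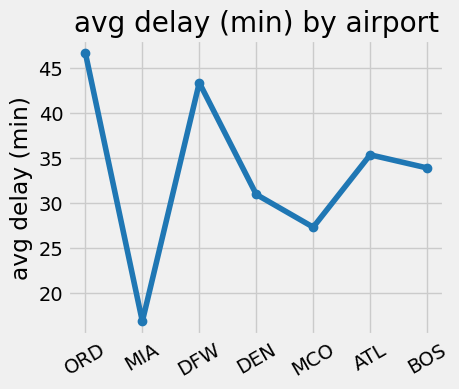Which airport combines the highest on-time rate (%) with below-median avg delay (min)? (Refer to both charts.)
Chart 2 median avg delay (min) ≈ 35; below-median airports: MIA, DEN, MCO. Among those, MIA has the highest on-time rate (%) (≈ 90).

MIA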